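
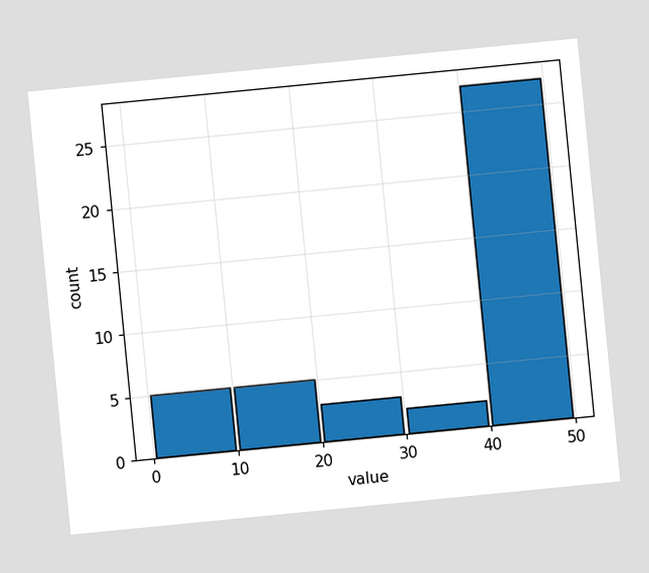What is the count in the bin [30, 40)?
2

The chart is tilted about 6° counter-clockwise. The [30, 40) bin has height 2.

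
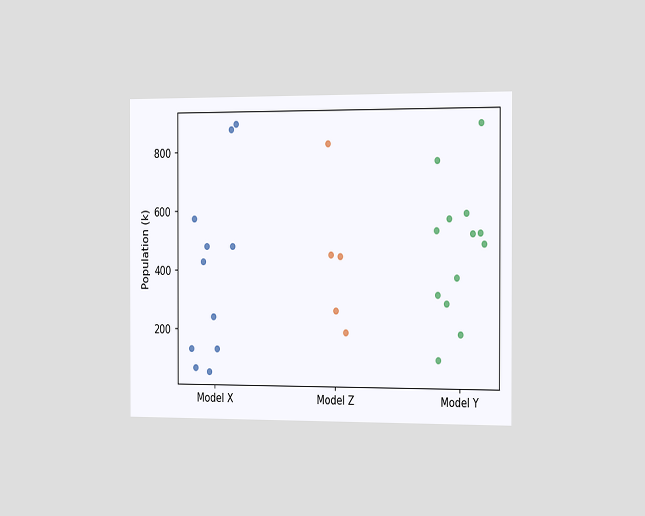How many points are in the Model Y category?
13

The chart is viewed slightly from the right. Counting the markers in the Model Y column gives 13.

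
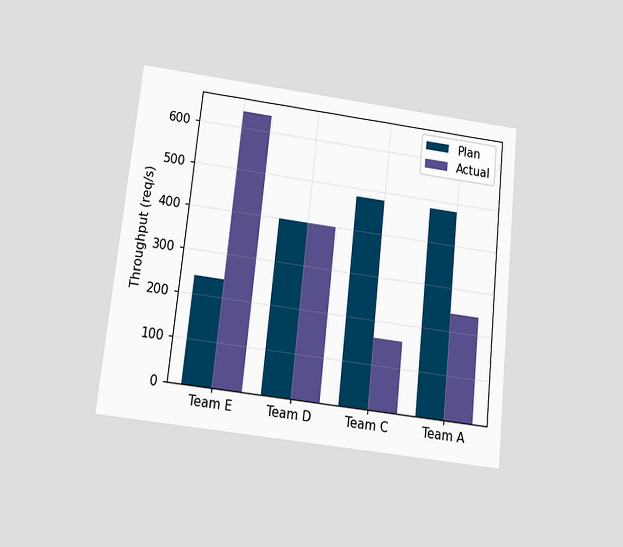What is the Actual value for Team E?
640req/s

The chart is tilted about 6° clockwise and viewed slightly from below. The Actual bar at Team E reaches 640req/s on the y-axis.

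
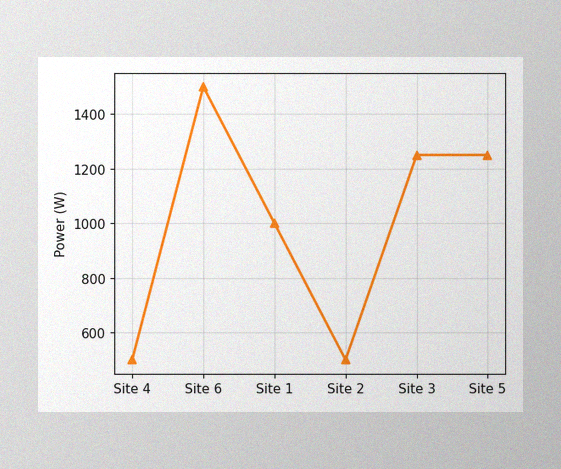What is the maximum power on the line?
1500W

The image has some photo noise and uneven lighting. The highest point is at Site 6, and reading across to the y-axis gives 1500W.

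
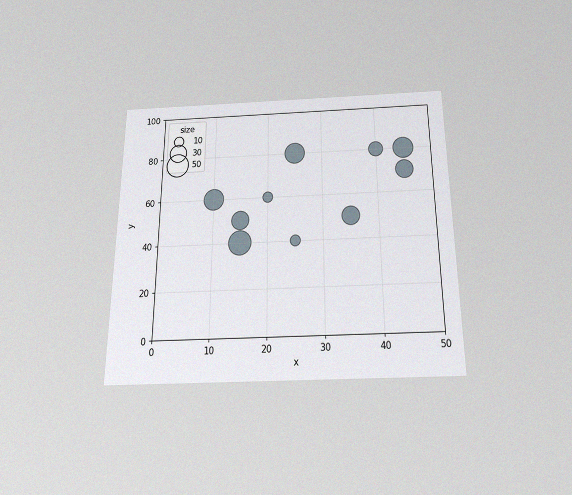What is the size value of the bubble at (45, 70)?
The chart is viewed slightly from below, with some photo noise. Matching the bubble at (45, 70) against the size legend gives 30.

30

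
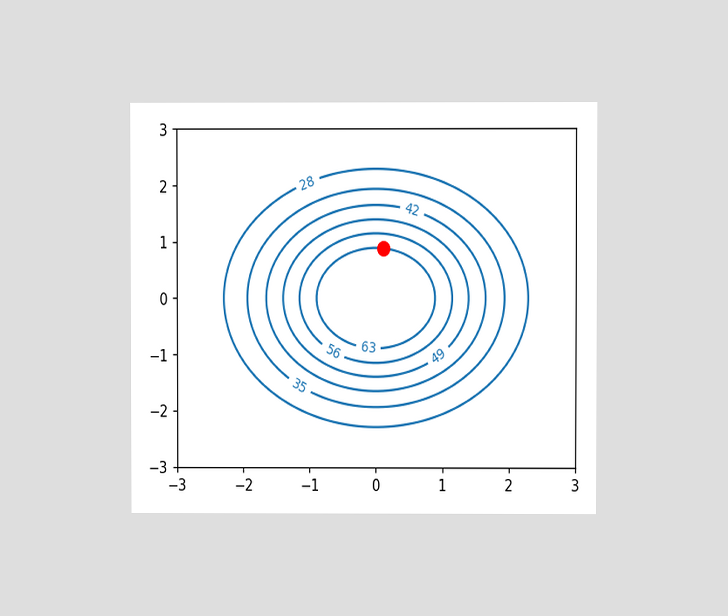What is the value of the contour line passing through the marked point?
63

The chart is viewed at a slight angle. The marked point sits on the contour labelled 63.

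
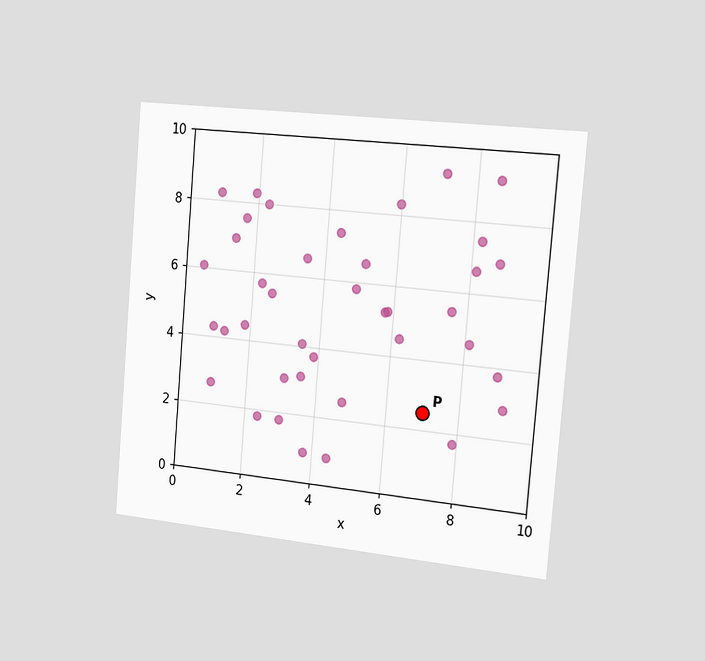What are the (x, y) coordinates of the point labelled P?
(7, 2.5)

The chart is tilted about 5° clockwise and viewed slightly from the right. Following the gridlines from P to each axis, P sits at (7, 2.5).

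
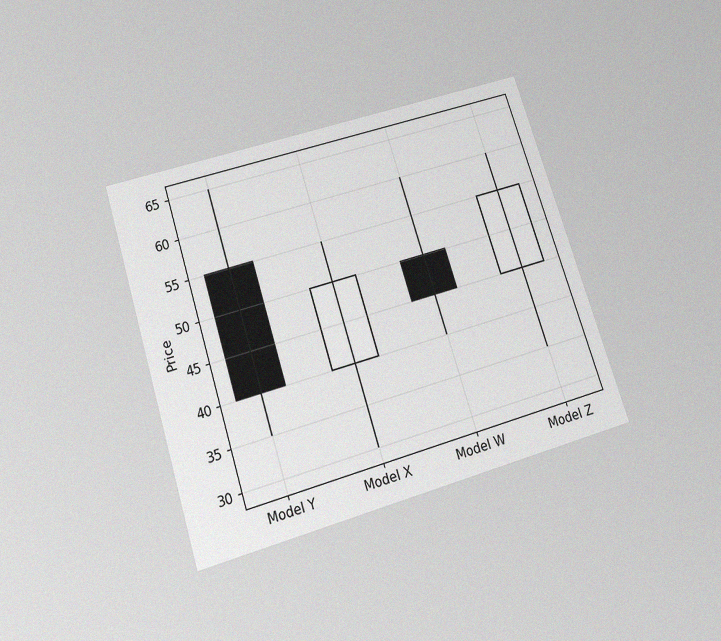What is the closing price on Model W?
45

The chart is tilted about 18° counter-clockwise and viewed slightly from below, with some photo noise. The Model W candle closes at 45.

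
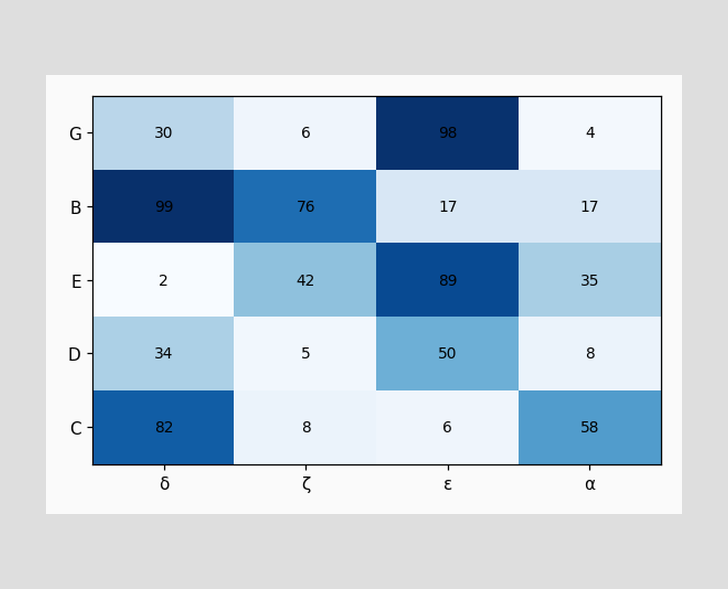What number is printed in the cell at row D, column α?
The (D, α) cell reads 8.

8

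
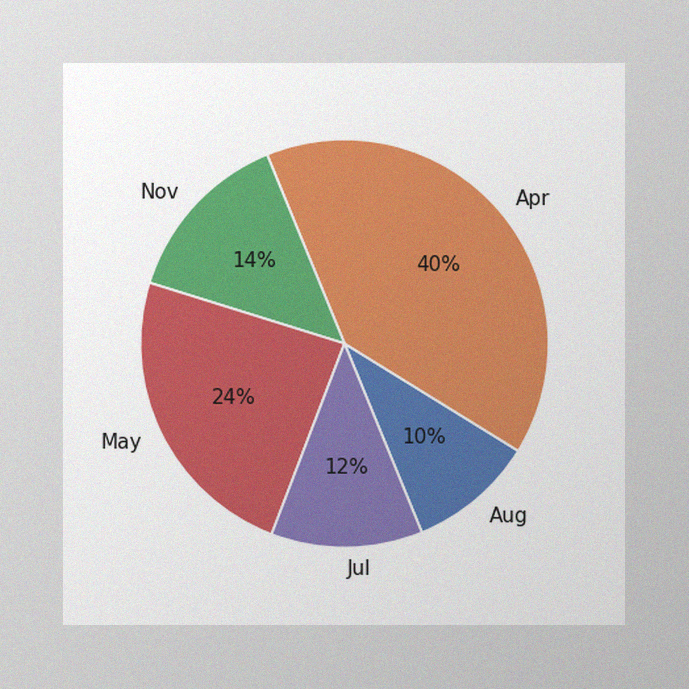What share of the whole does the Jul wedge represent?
12%

The image has some photo noise and uneven lighting. The Jul slice takes up 12% of the pie.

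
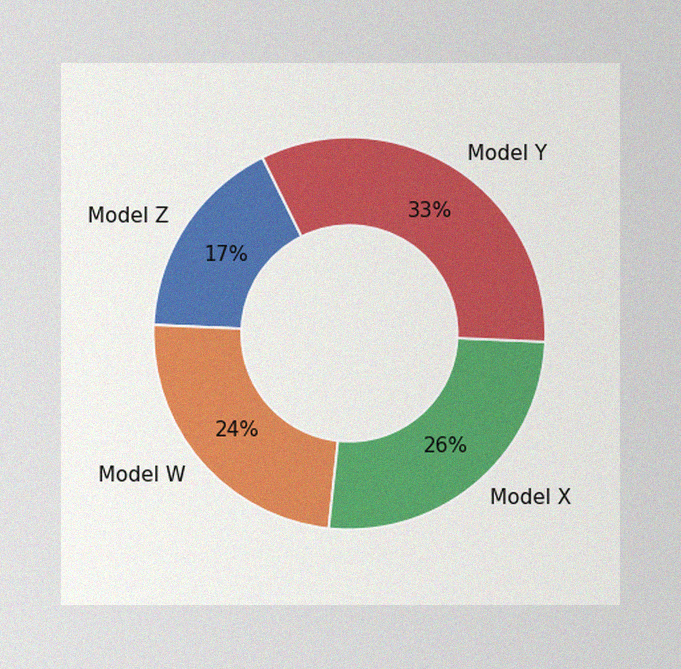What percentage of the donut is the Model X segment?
26%

The image has some photo noise and uneven lighting. The Model X segment takes up 26% of the ring.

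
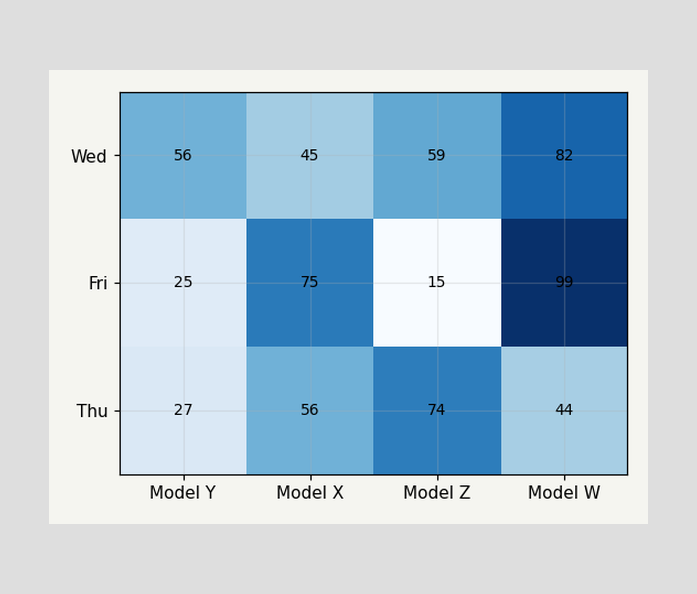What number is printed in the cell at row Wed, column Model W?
The (Wed, Model W) cell reads 82.

82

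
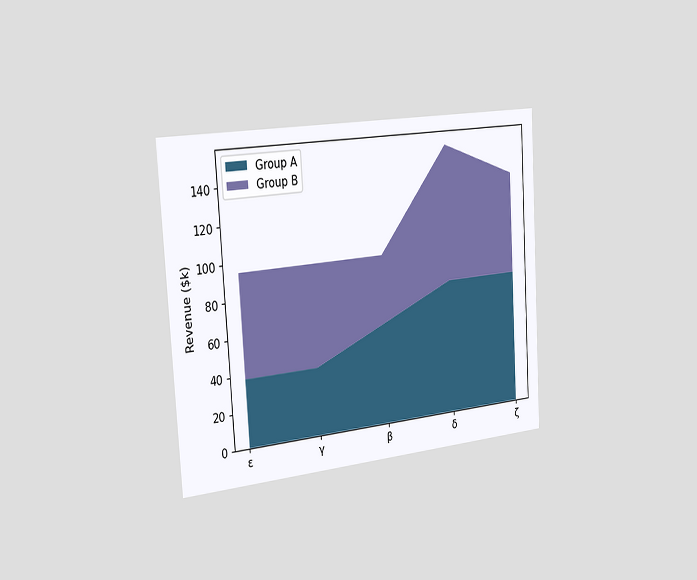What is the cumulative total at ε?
The chart is tilted about 3° counter-clockwise and viewed slightly from the left. The stacked total at ε reaches $95k.

$95k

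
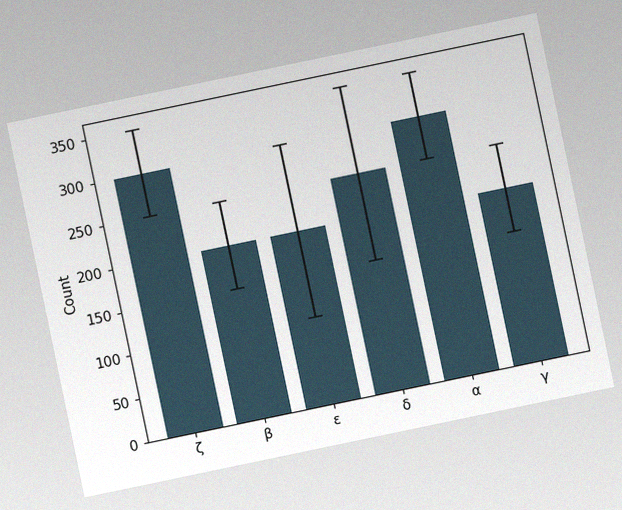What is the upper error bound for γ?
250

The chart is tilted about 12° counter-clockwise, with some photo noise. The γ bar's upper whisker reaches 250.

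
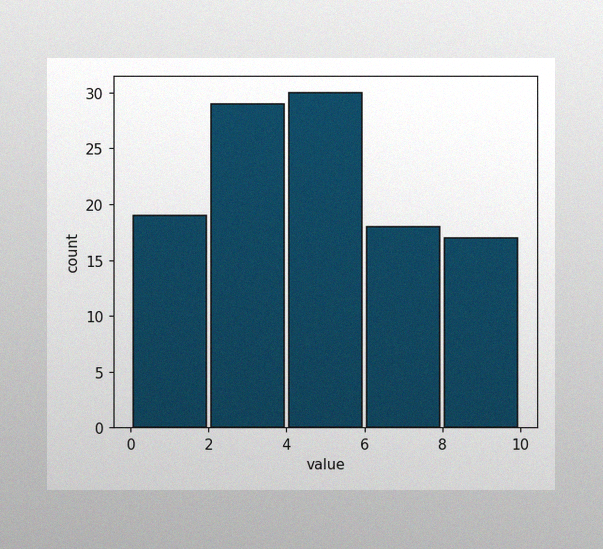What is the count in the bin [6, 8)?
18

The image has some photo noise and uneven lighting. The [6, 8) bin has height 18.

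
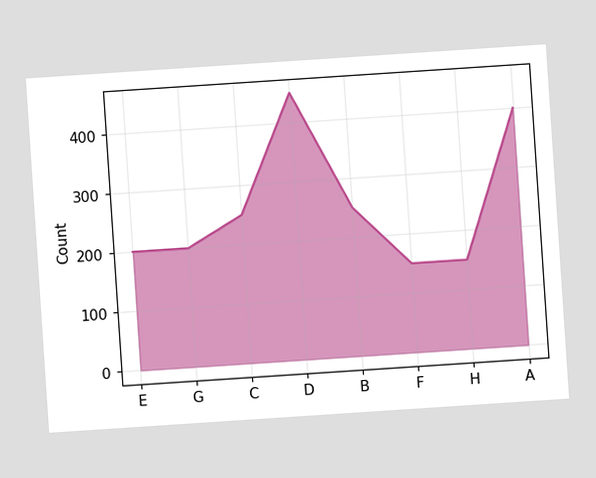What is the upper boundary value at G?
The chart is tilted about 4° counter-clockwise. At G the upper boundary is at 200.

200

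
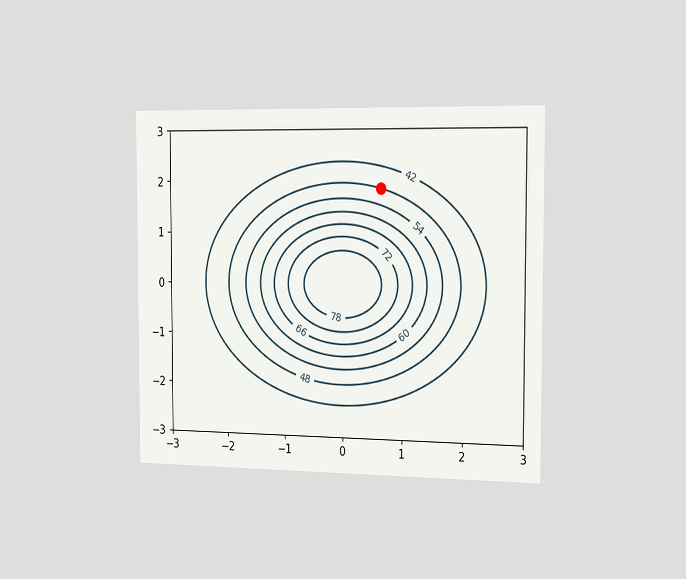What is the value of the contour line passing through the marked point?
48

The chart is viewed slightly from the right. The marked point sits on the contour labelled 48.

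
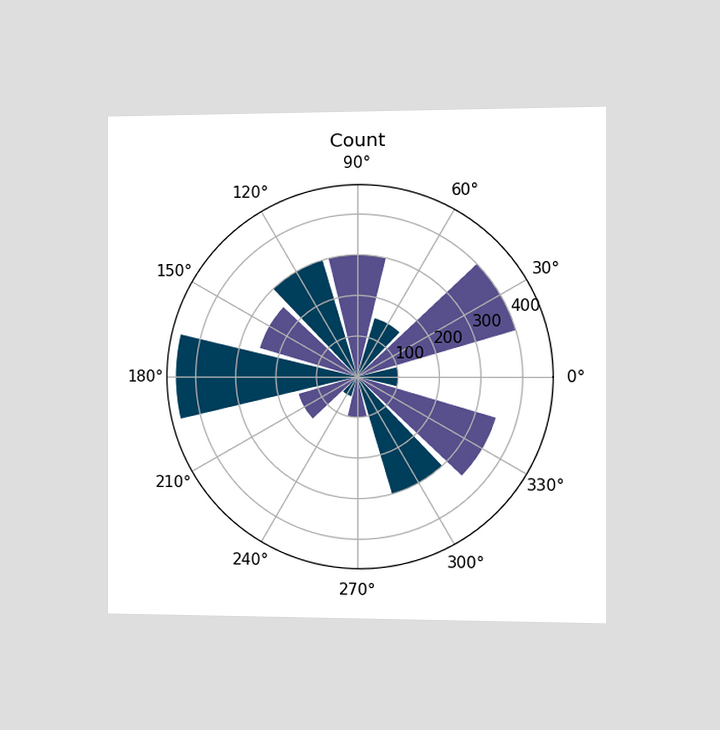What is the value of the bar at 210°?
150

The chart is viewed slightly from the right. The bar at 210° reaches 150 on the radial axis.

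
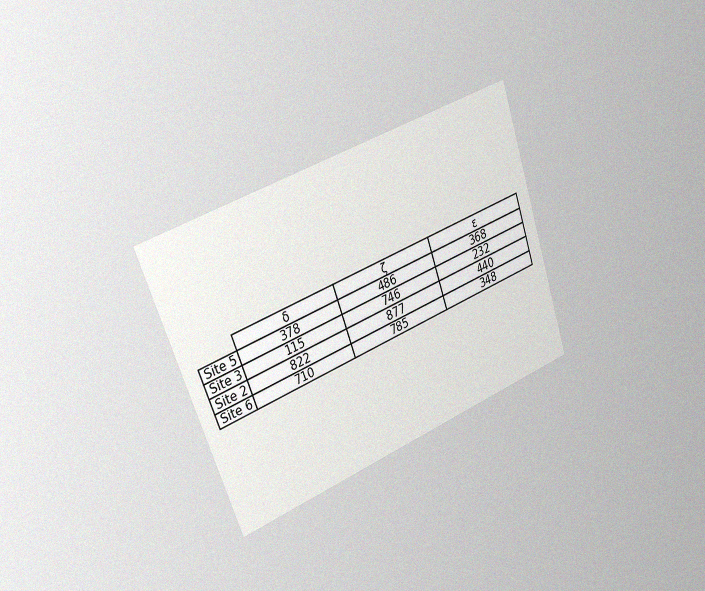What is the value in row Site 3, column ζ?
The chart is tilted about 20° counter-clockwise and viewed slightly from the left, with some photo noise. The (Site 3, ζ) cell reads 746.

746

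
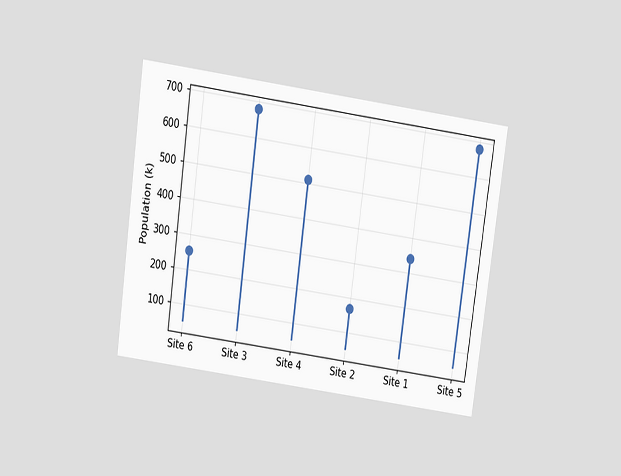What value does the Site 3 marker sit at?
The chart is tilted about 8° clockwise and viewed slightly from above. The Site 3 marker sits at 680k.

680k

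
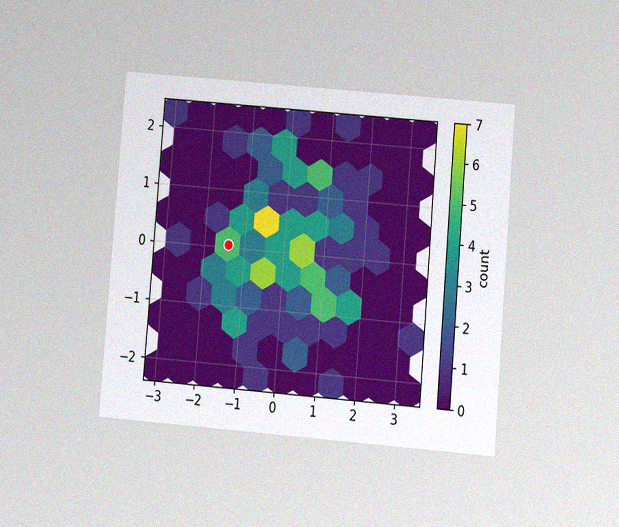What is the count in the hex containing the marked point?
The chart is tilted about 5° clockwise and viewed at a slight angle, with some photo noise. The marked hex reads 5 on the colorbar.

5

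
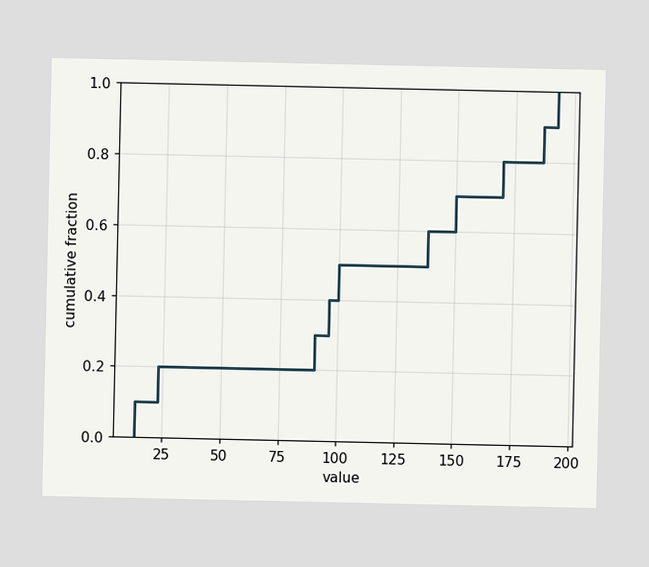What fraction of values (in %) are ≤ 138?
60%

At x=138 the ECDF step is at 60%.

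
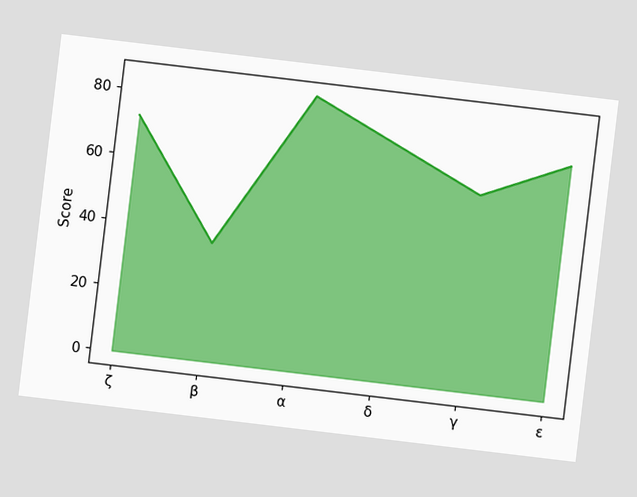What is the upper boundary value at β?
The chart is tilted about 7° clockwise. At β the upper boundary is at 36.

36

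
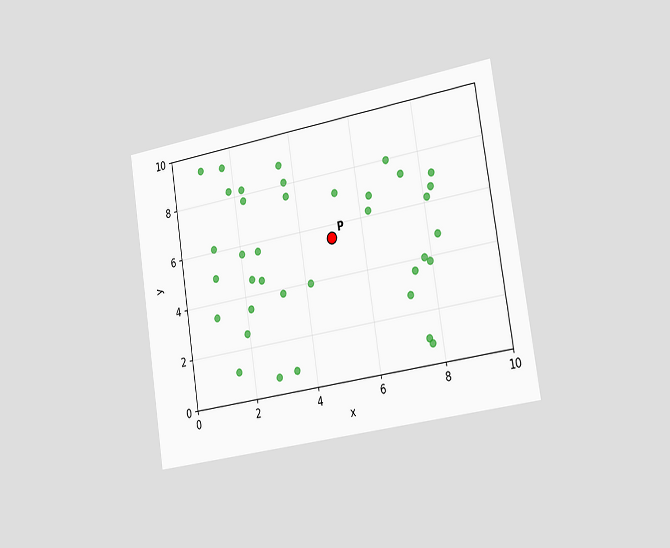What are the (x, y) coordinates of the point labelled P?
(5, 5.5)

The chart is tilted about 9° counter-clockwise and viewed slightly from the right. Following the gridlines from P to each axis, P sits at (5, 5.5).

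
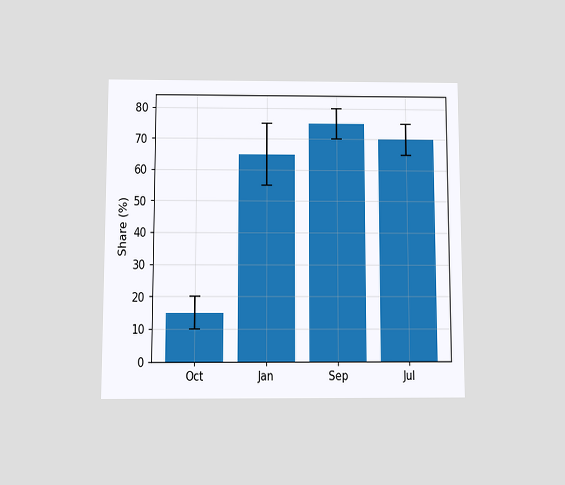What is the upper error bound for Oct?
The chart is viewed slightly from below. The Oct bar's upper whisker reaches 20%.

20%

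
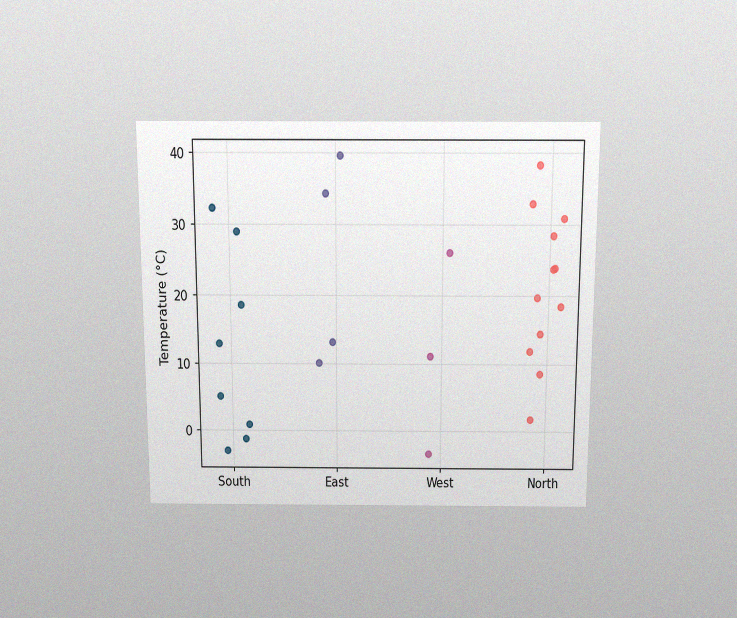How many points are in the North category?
The chart is viewed slightly from above, with some photo noise. Counting the markers in the North column gives 12.

12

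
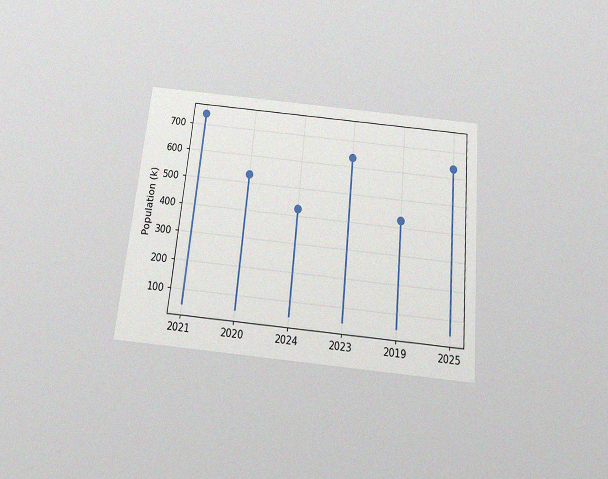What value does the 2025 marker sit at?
636k

The chart is tilted about 5° clockwise and viewed slightly from below, with some photo noise. The 2025 marker sits at 636k.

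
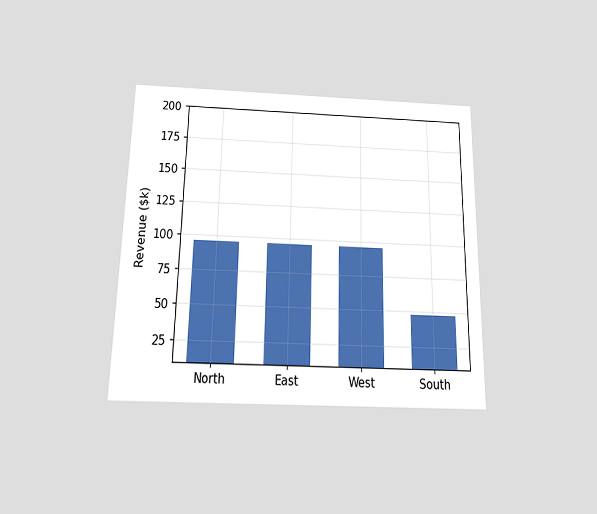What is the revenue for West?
$96k

The chart is viewed slightly from below. Reading along the chart's y-axis, the West bar reaches $96k.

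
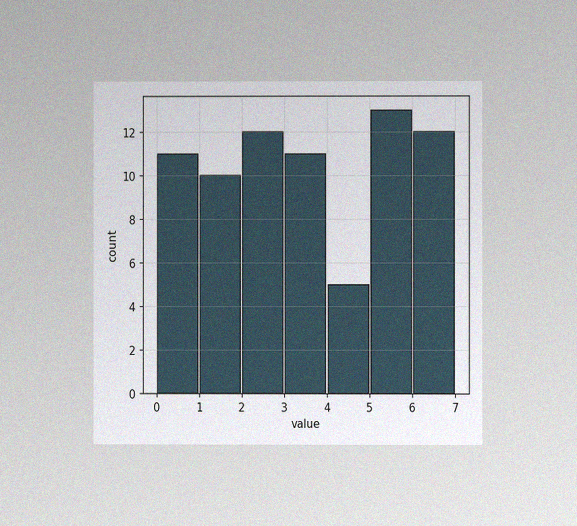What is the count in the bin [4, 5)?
The chart is viewed at a slight angle, with some photo noise. The [4, 5) bin has height 5.

5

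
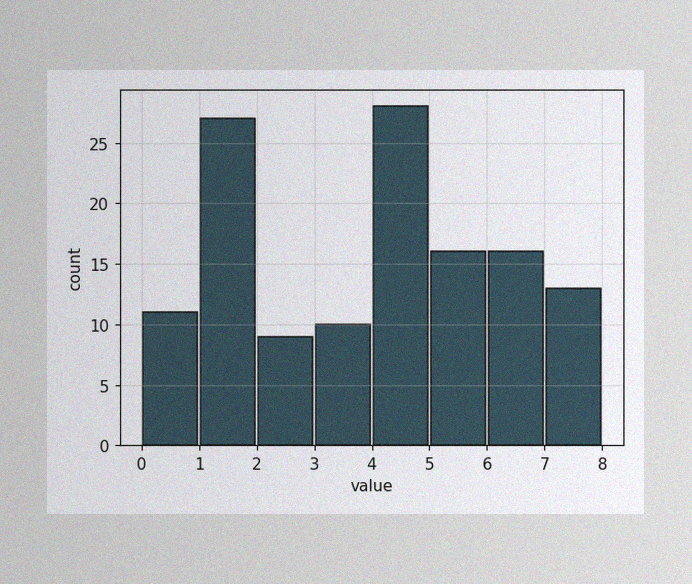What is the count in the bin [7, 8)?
13

The image has some photo noise and uneven lighting. The [7, 8) bin has height 13.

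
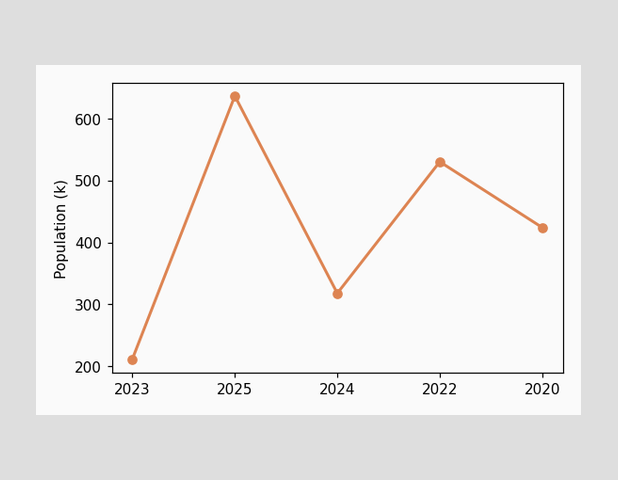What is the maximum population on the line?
636k

The highest point is at 2025, and reading across to the y-axis gives 636k.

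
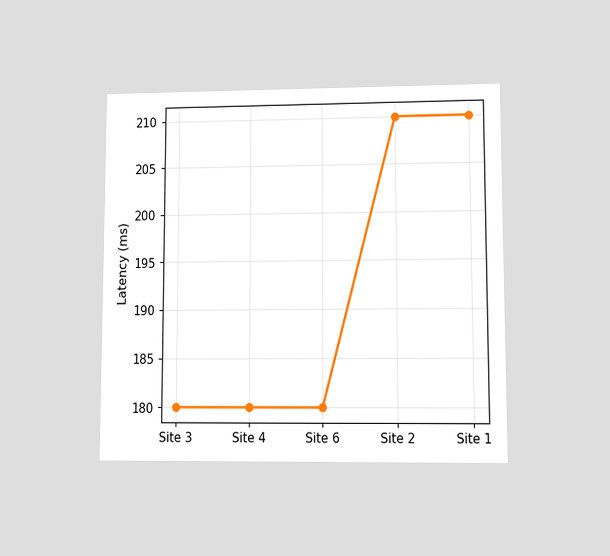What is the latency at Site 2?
210ms

The chart is viewed at a slight angle. At Site 2, the line is at 210ms.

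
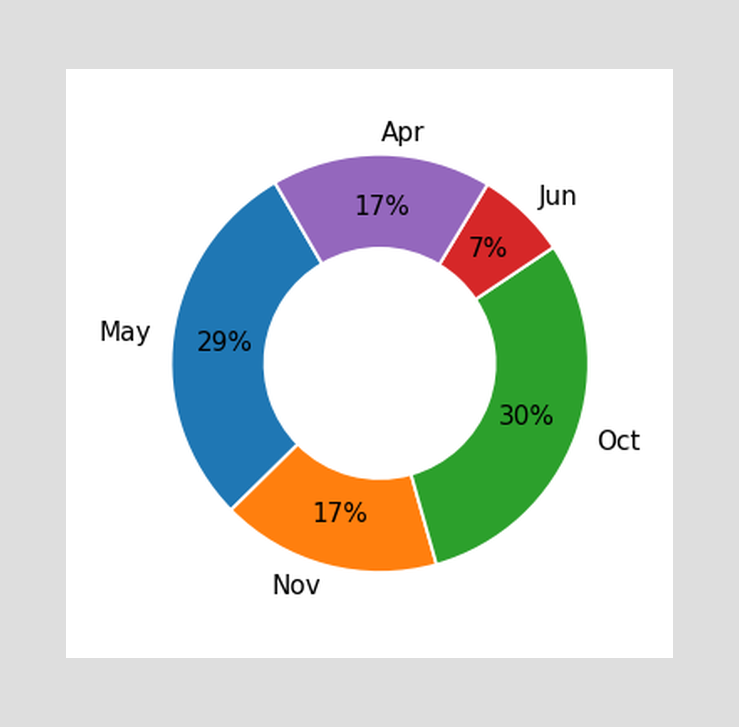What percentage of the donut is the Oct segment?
The Oct segment takes up 30% of the ring.

30%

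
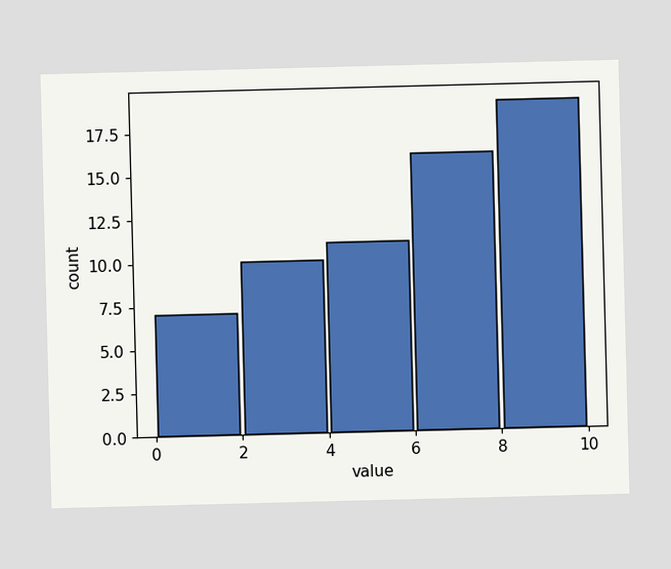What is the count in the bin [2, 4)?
10

The [2, 4) bin has height 10.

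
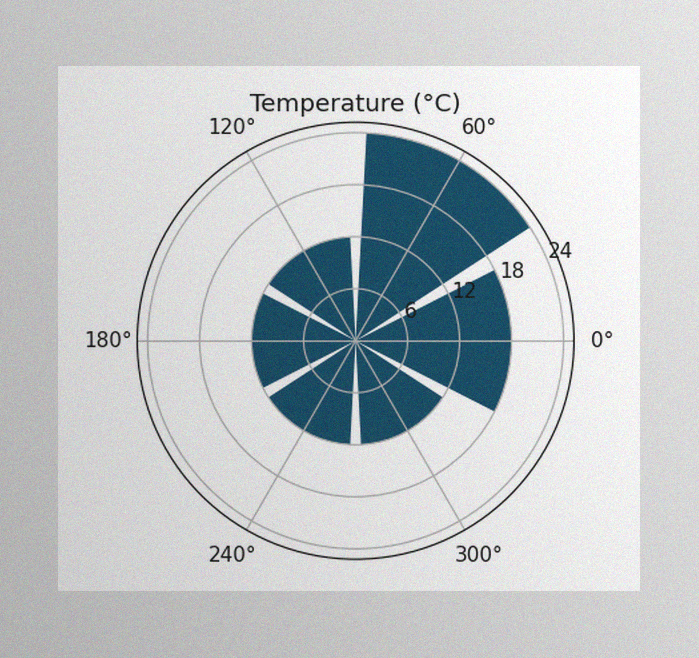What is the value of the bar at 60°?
The image has some photo noise and uneven lighting. The bar at 60° reaches 24°C on the radial axis.

24°C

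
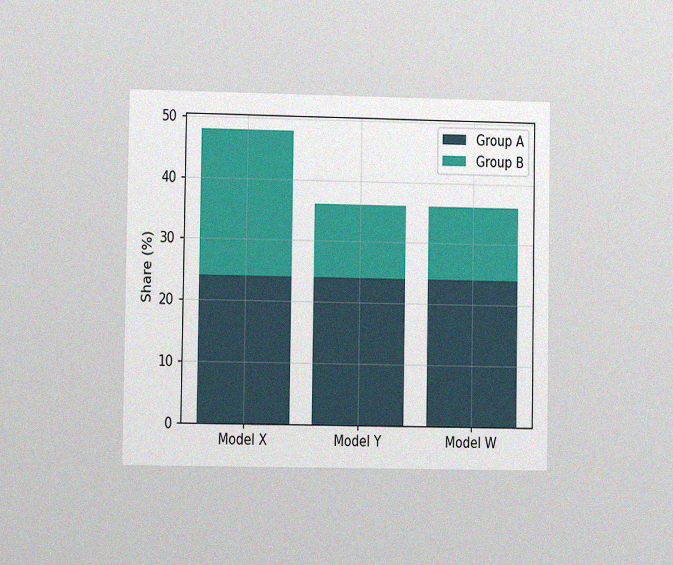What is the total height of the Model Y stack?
36%

The chart is viewed at a slight angle, with some photo noise. The Model Y stack's top reaches 36% on the y-axis.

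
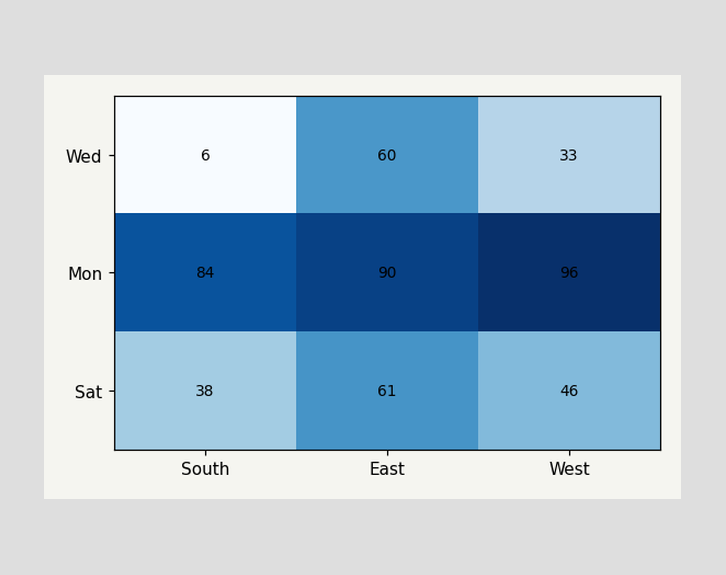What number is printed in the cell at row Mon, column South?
The (Mon, South) cell reads 84.

84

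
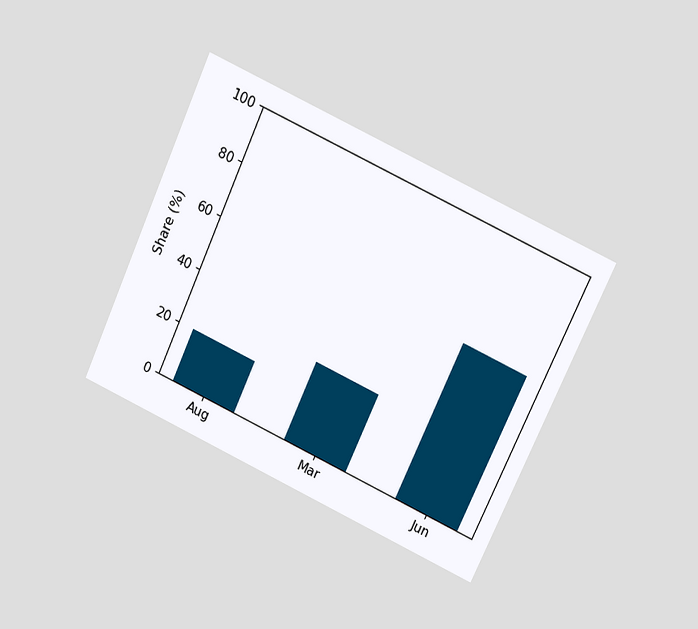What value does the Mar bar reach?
30%

The chart is tilted about 25° clockwise and viewed at a slight angle. Reading along the chart's y-axis, the Mar bar reaches 30%.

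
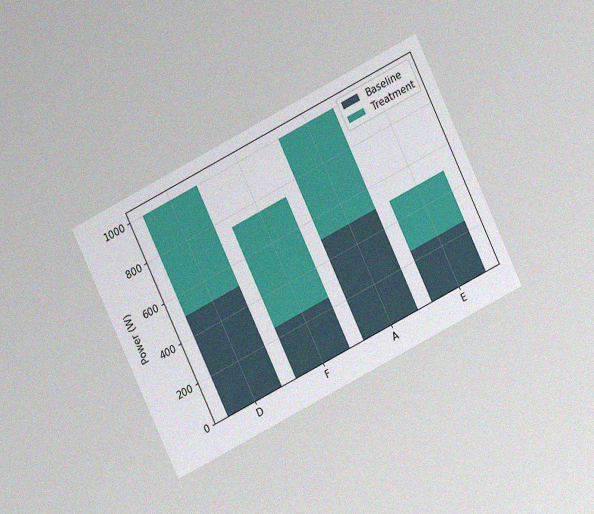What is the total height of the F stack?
The chart is tilted about 26° counter-clockwise and viewed at a slight angle, with some photo noise. The F stack's top reaches 750W on the y-axis.

750W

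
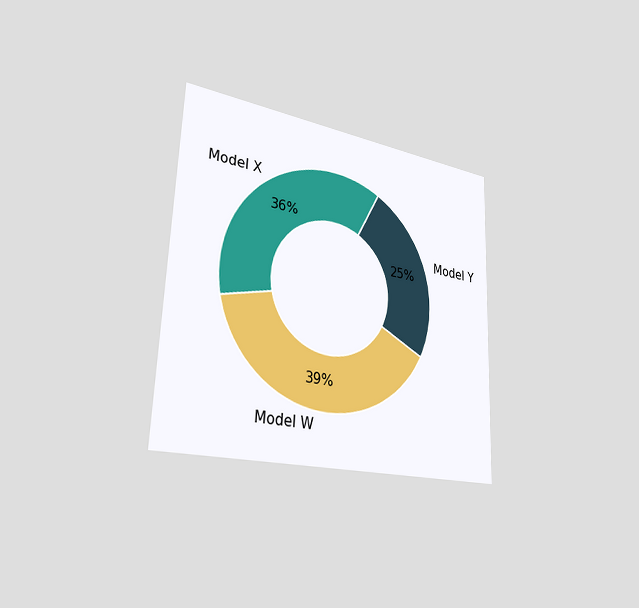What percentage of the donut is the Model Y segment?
25%

The chart is tilted about 2° clockwise and viewed slightly from the left. The Model Y segment takes up 25% of the ring.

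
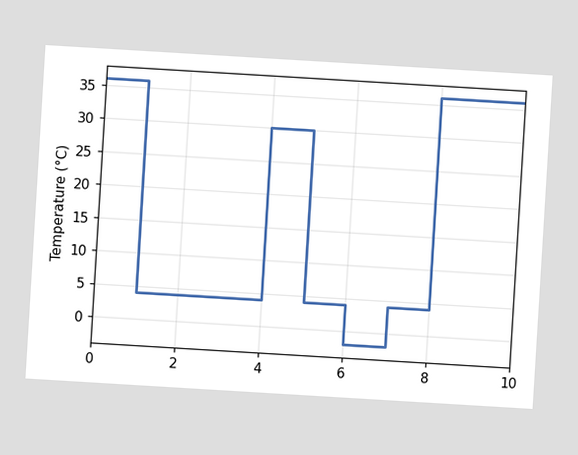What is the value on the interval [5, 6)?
4°C

The chart is tilted about 3° clockwise. On [5, 6) the step sits at 4°C.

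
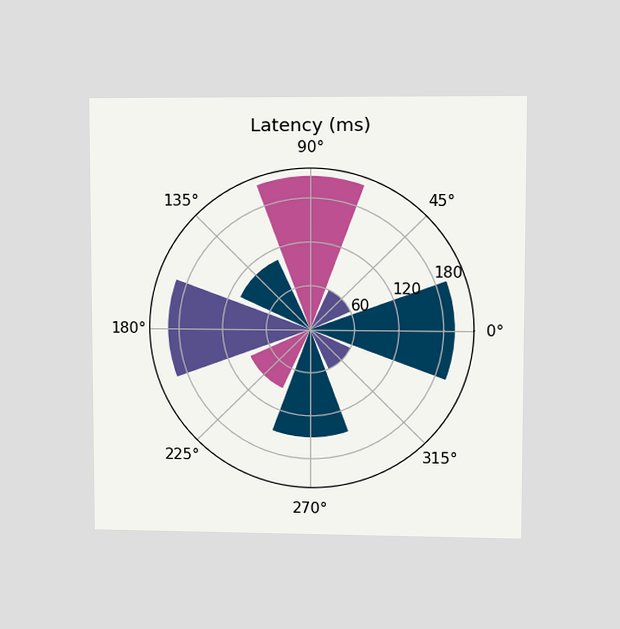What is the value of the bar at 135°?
105ms

The chart is viewed at a slight angle. The bar at 135° reaches 105ms on the radial axis.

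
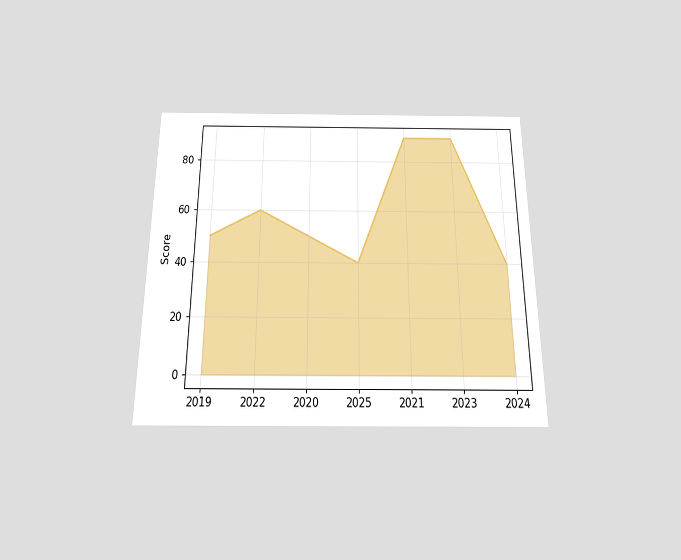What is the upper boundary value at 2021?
90

The chart is viewed slightly from below. At 2021 the upper boundary is at 90.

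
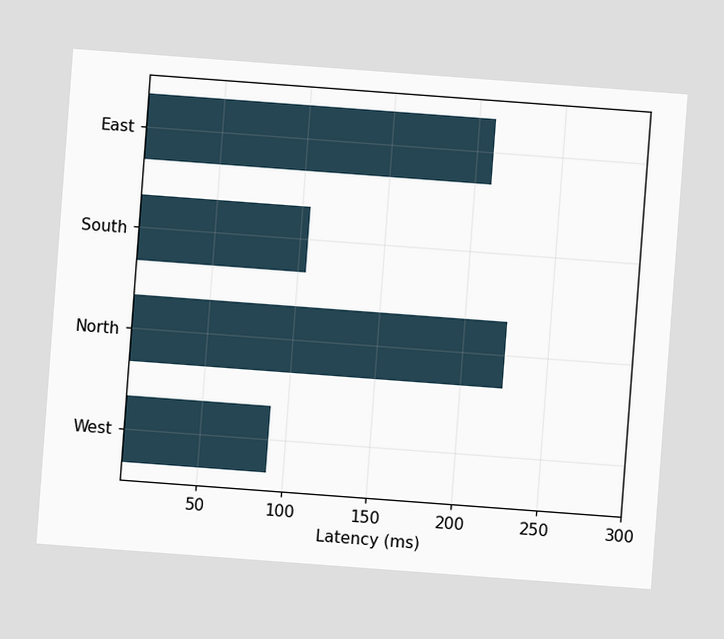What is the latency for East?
The chart is tilted about 4° clockwise. Reading along the chart's x-axis, the East bar reaches 210ms.

210ms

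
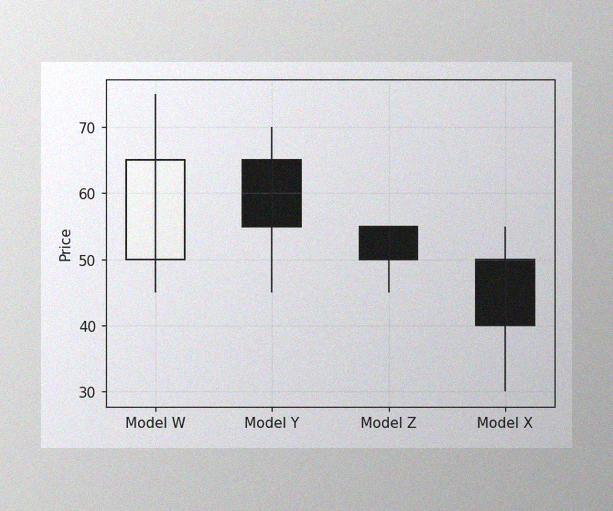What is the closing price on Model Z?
50

The image has some photo noise and uneven lighting. The Model Z candle closes at 50.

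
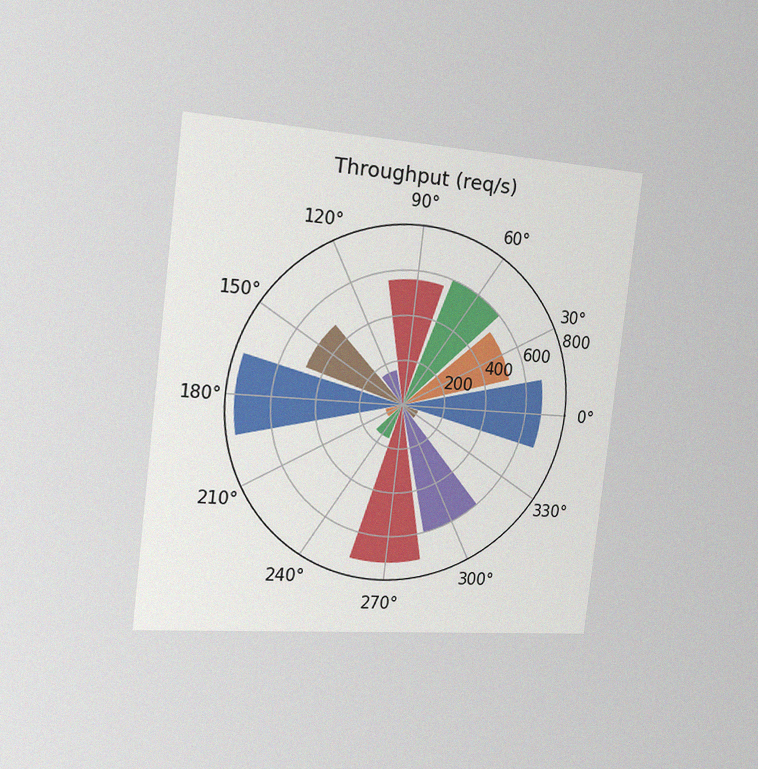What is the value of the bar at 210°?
80req/s

The chart is tilted about 7° clockwise and viewed slightly from the left, with some photo noise. The bar at 210° reaches 80req/s on the radial axis.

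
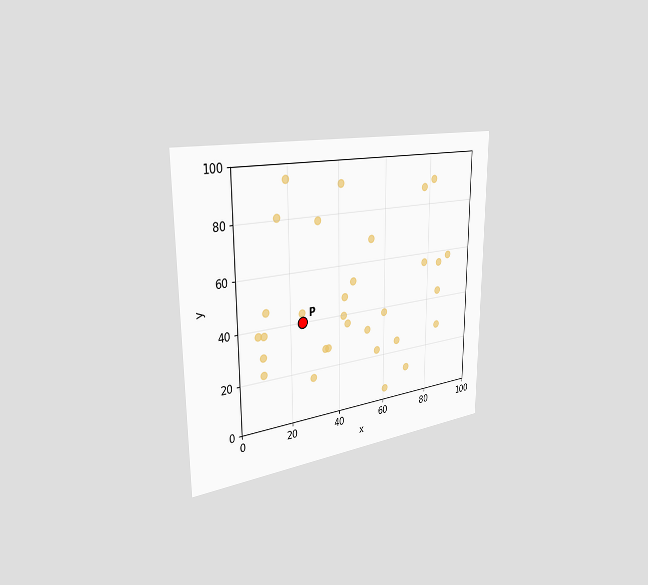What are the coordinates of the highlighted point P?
(25, 40)

The chart is viewed slightly from the left. Following the gridlines from P to each axis, P sits at (25, 40).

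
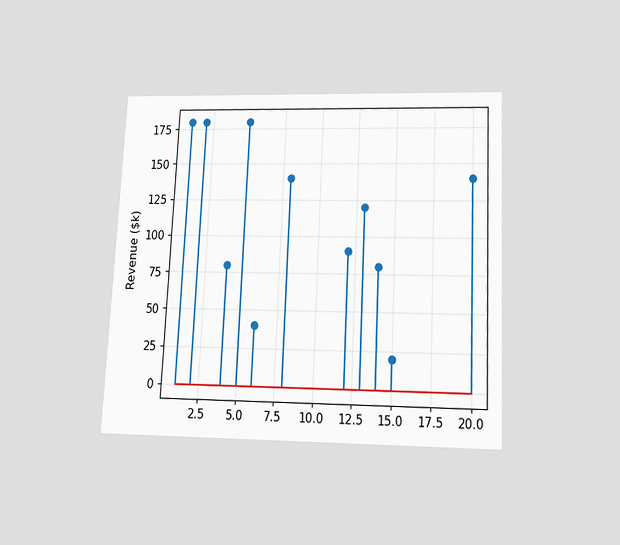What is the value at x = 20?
The chart is tilted about 3° clockwise and viewed slightly from below. The stem at x=20 reaches $140k.

$140k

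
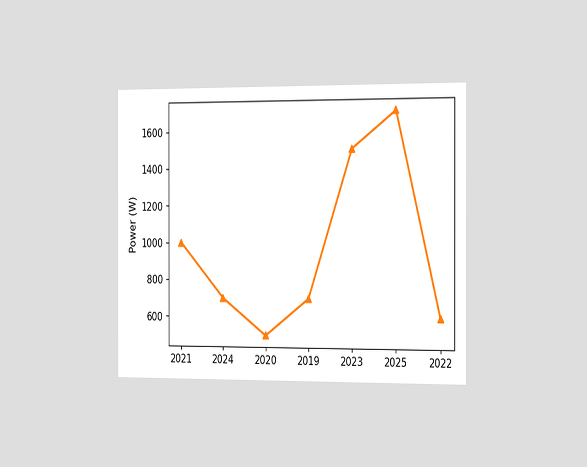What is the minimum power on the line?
The chart is viewed slightly from the right. The lowest point is at 2020, and reading across to the y-axis gives 500W.

500W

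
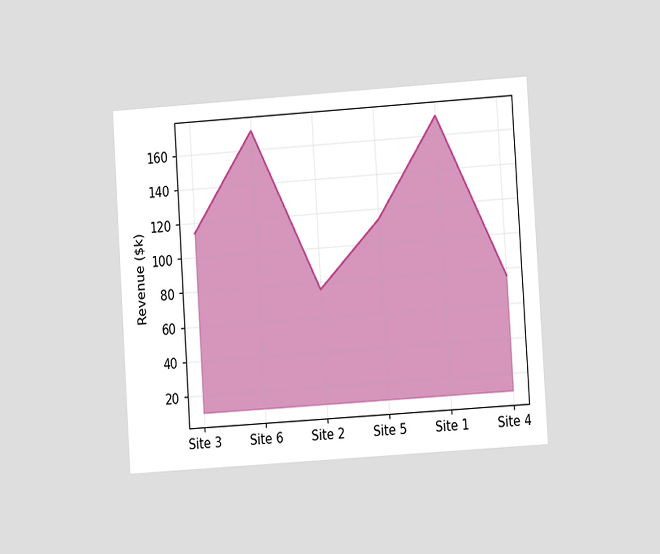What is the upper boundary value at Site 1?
$171k

The chart is tilted about 4° counter-clockwise and viewed at a slight angle. At Site 1 the upper boundary is at $171k.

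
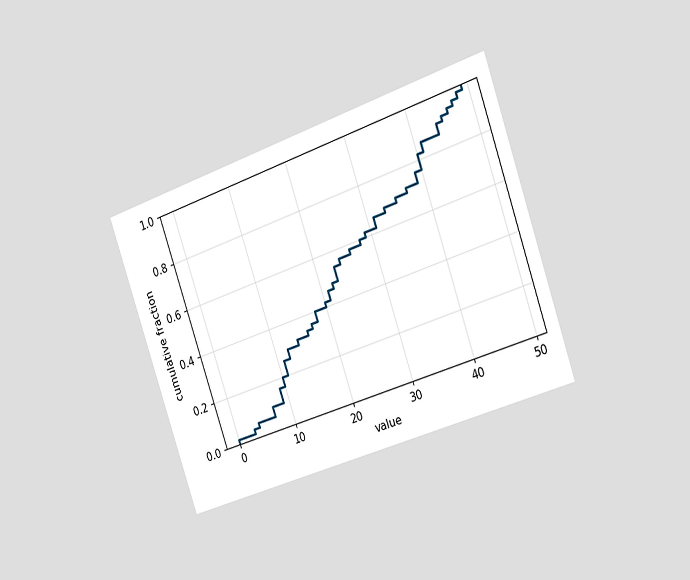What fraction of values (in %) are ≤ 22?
48%

The chart is tilted about 19° counter-clockwise and viewed slightly from the right. At x=22 the ECDF step is at 48%.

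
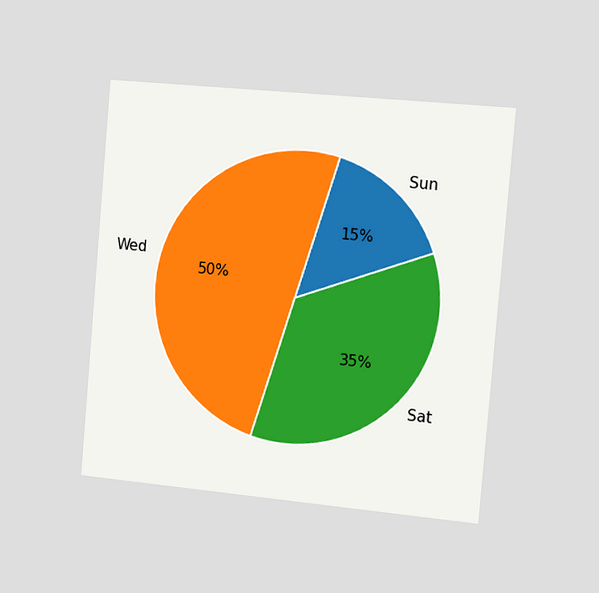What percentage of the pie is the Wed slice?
50%

The chart is tilted about 5° clockwise and viewed slightly from the right. The Wed slice takes up 50% of the pie.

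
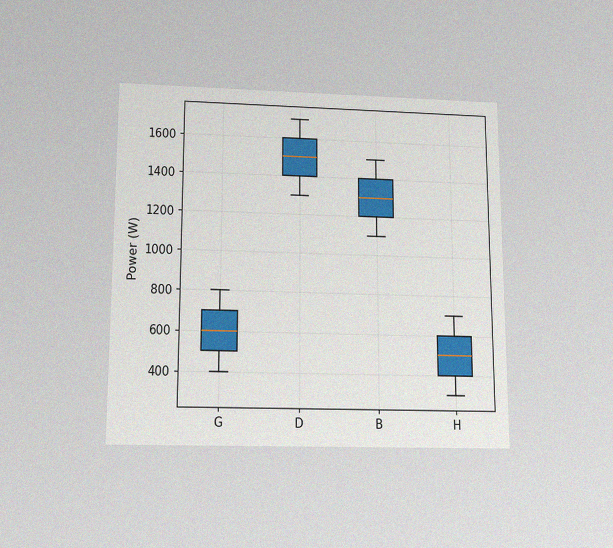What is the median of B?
The chart is viewed slightly from below, with some photo noise. The median line in the B box sits at 1300W.

1300W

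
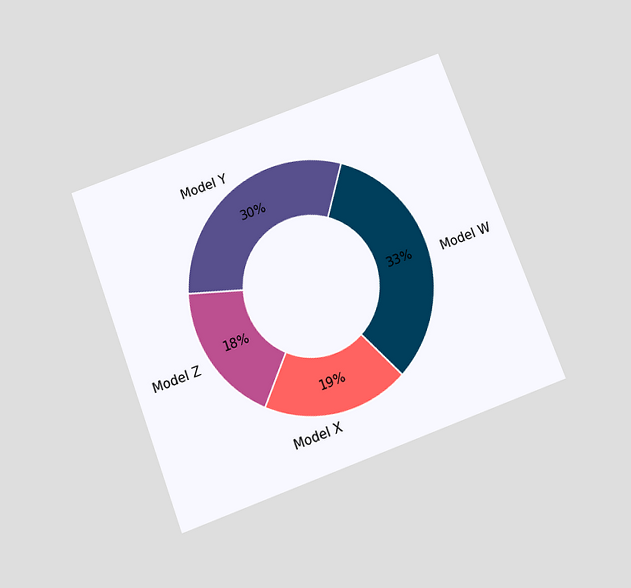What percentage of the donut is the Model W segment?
33%

The chart is tilted about 21° counter-clockwise and viewed slightly from below. The Model W segment takes up 33% of the ring.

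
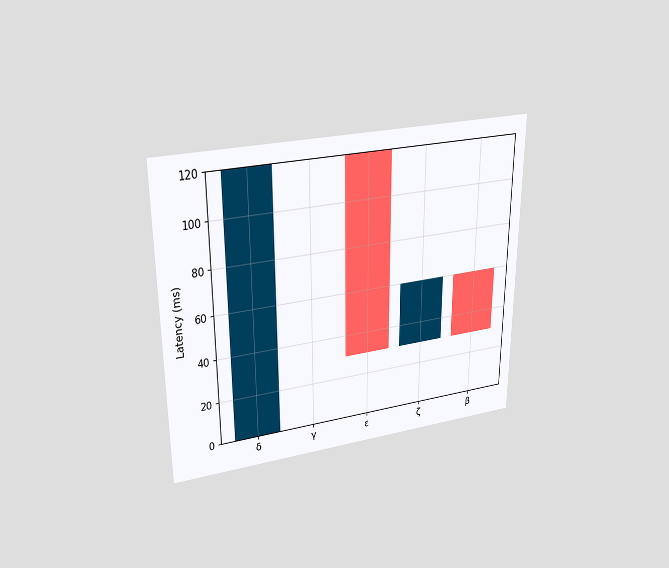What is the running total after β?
30ms

The chart is viewed slightly from above. After β the running total reaches 30ms.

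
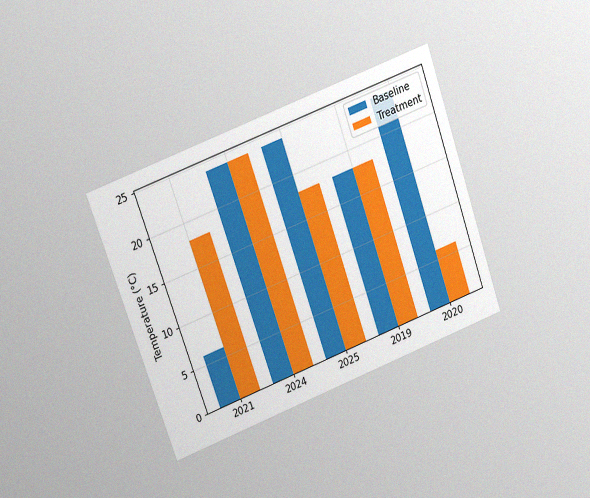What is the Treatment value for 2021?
18°C

The chart is tilted about 20° counter-clockwise and viewed at a slight angle, with some photo noise. The Treatment bar at 2021 reaches 18°C on the y-axis.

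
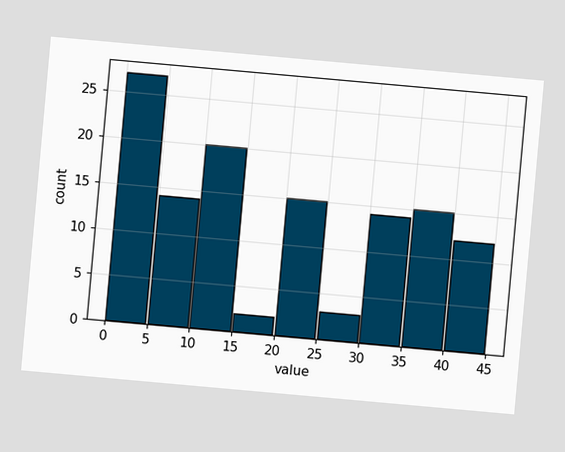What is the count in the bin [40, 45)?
12

The chart is tilted about 5° clockwise. The [40, 45) bin has height 12.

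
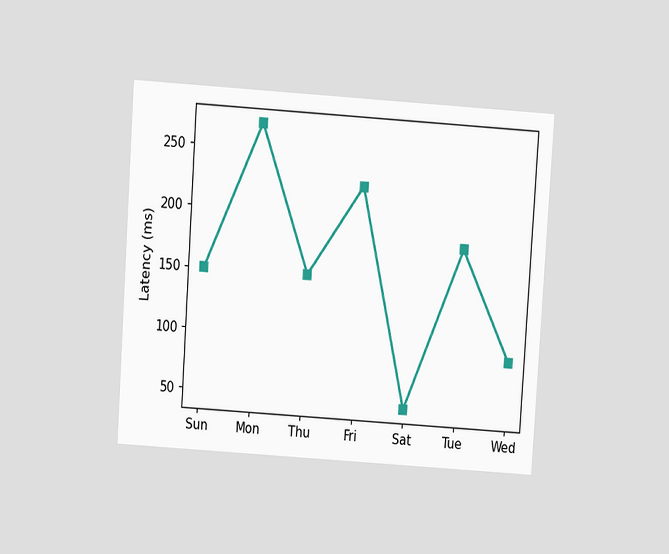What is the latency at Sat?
45ms

The chart is tilted about 4° clockwise and viewed slightly from above. At Sat, the line is at 45ms.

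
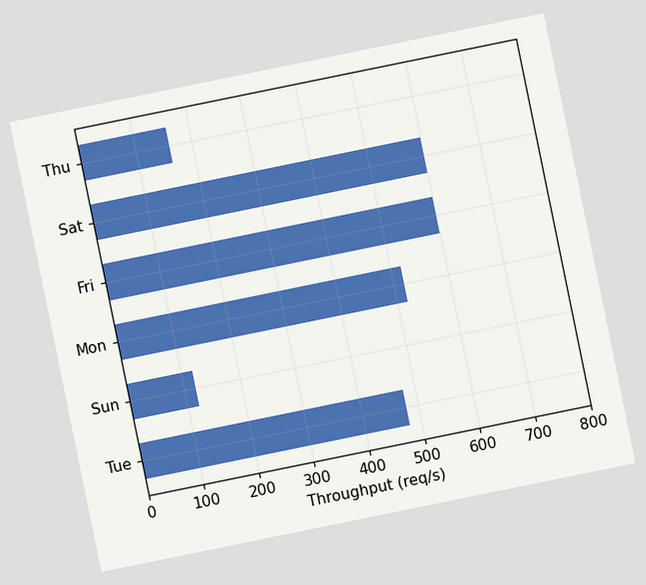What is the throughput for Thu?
The chart is tilted about 12° counter-clockwise. Reading along the chart's x-axis, the Thu bar reaches 160req/s.

160req/s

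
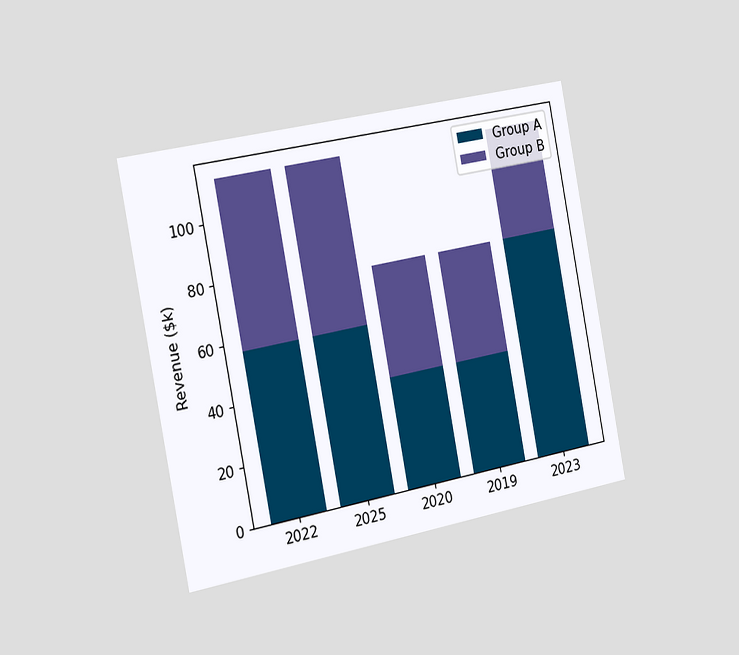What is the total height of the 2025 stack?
$114k

The chart is tilted about 11° counter-clockwise and viewed slightly from the left. The 2025 stack's top reaches $114k on the y-axis.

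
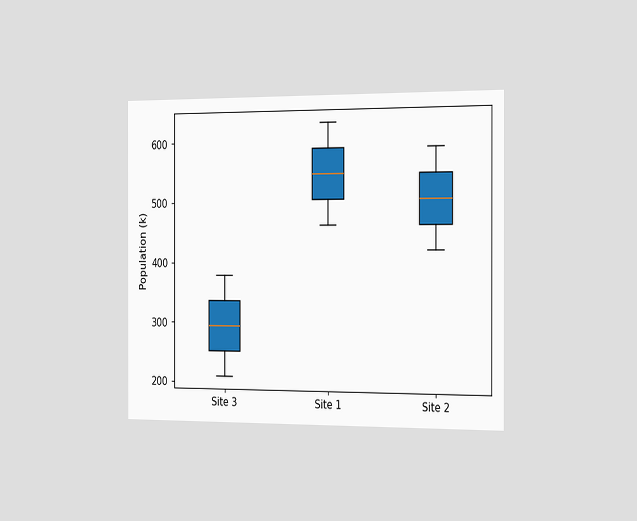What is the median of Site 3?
The chart is viewed slightly from the right. The median line in the Site 3 box sits at 294k.

294k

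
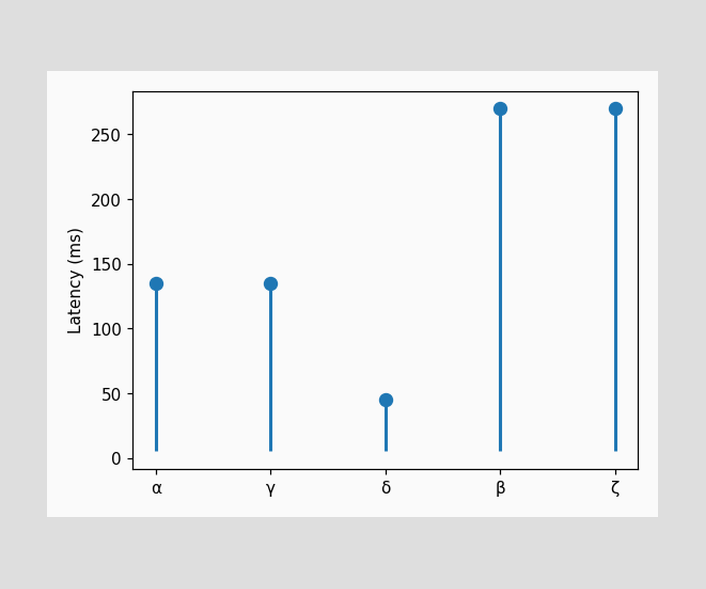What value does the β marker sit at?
The β marker sits at 270ms.

270ms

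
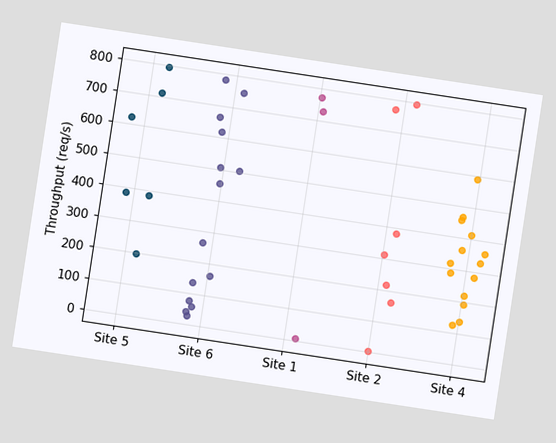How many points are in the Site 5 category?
6

The chart is tilted about 9° clockwise. Counting the markers in the Site 5 column gives 6.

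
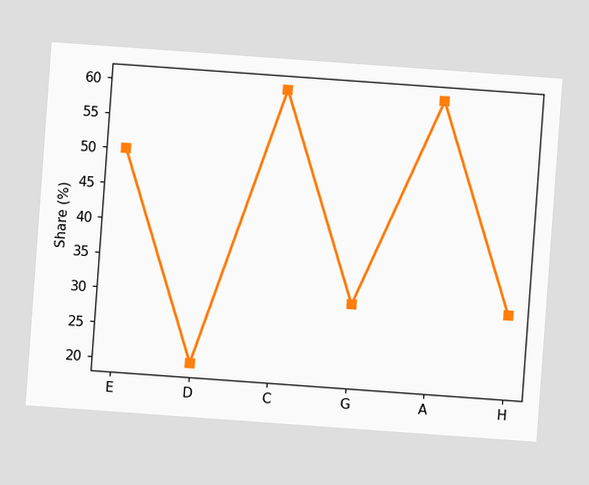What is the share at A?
60%

The chart is tilted about 4° clockwise. At A, the line is at 60%.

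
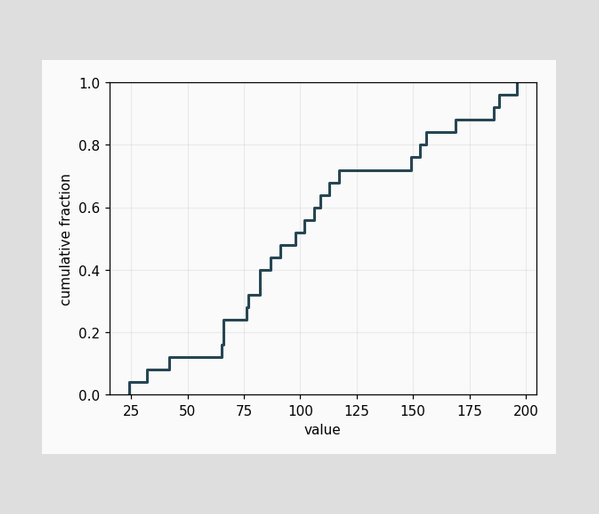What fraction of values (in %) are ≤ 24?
At x=24 the ECDF step is at 4%.

4%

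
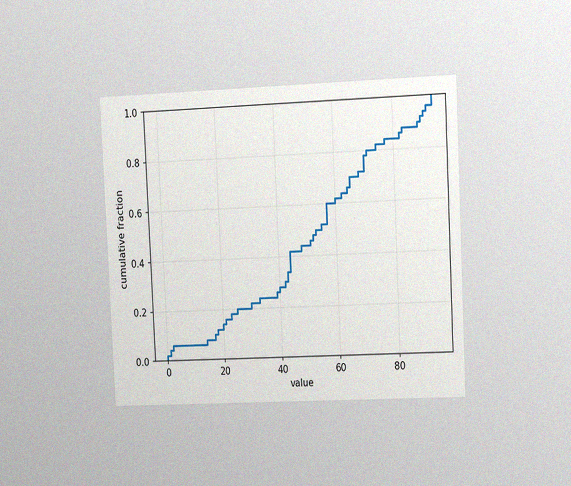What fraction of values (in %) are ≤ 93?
The chart is tilted about 3° counter-clockwise and viewed slightly from the right, with some photo noise. At x=93 the ECDF step is at 100%.

100%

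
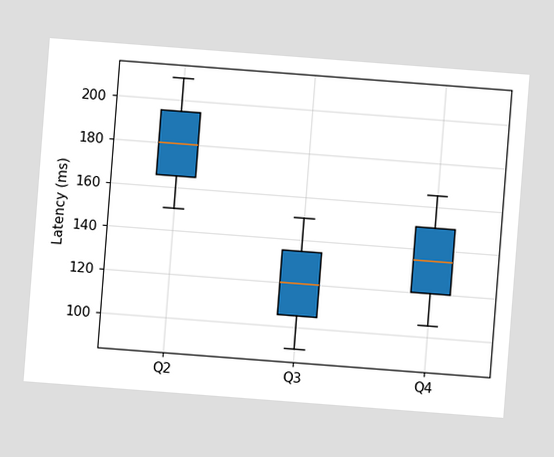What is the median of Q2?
180ms

The chart is tilted about 4° clockwise. The median line in the Q2 box sits at 180ms.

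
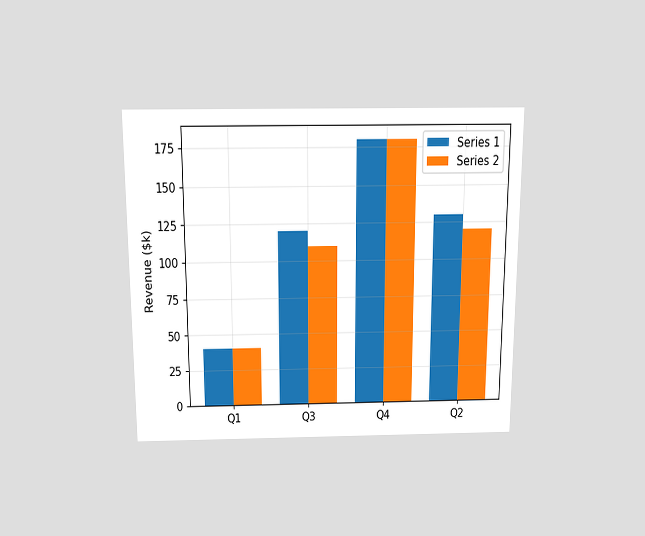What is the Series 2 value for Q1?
The chart is viewed slightly from above. The Series 2 bar at Q1 reaches $40k on the y-axis.

$40k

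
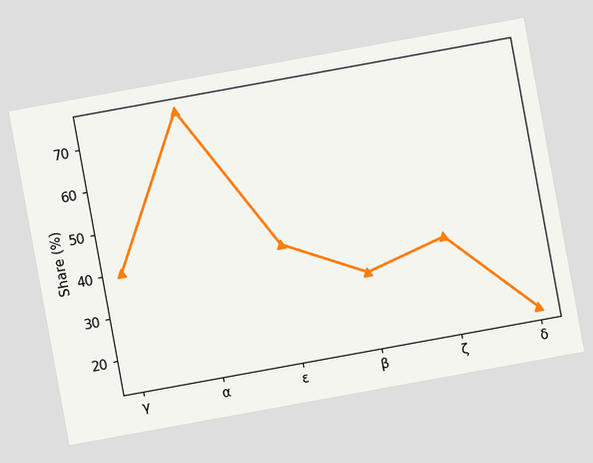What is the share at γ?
The chart is tilted about 10° counter-clockwise. At γ, the line is at 40%.

40%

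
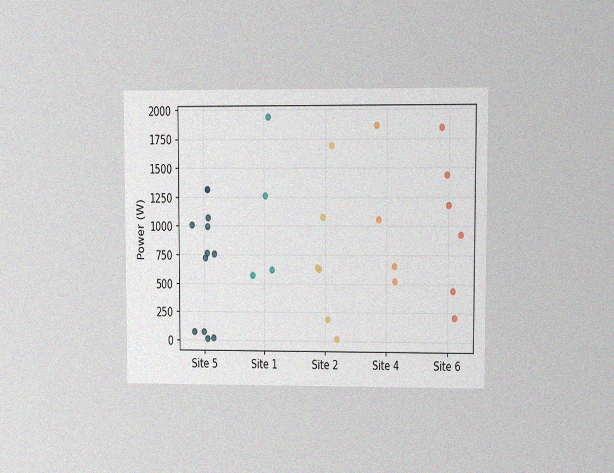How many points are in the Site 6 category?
The chart is viewed at a slight angle, with some photo noise. Counting the markers in the Site 6 column gives 6.

6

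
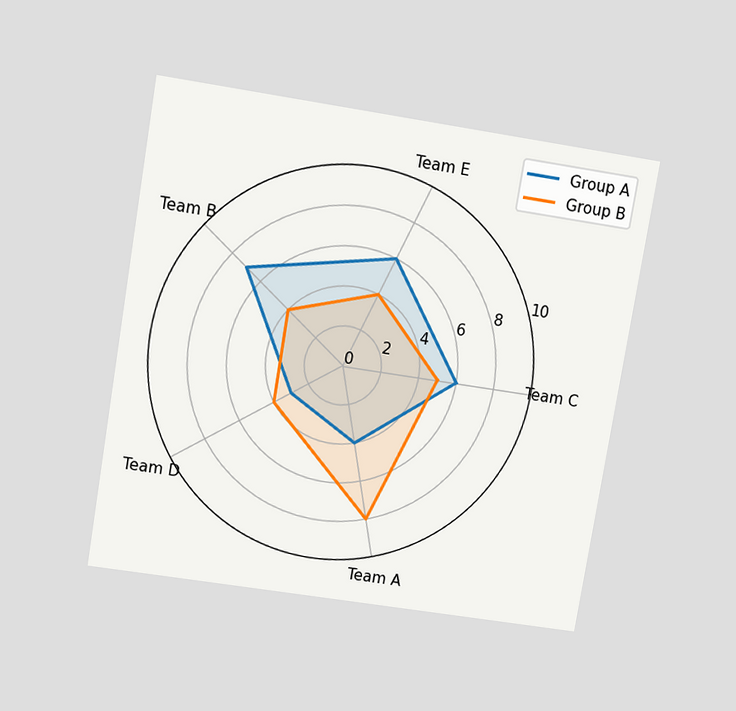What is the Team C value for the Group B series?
5

The chart is tilted about 9° clockwise and viewed slightly from above. On the Team C axis, Group B reaches 5.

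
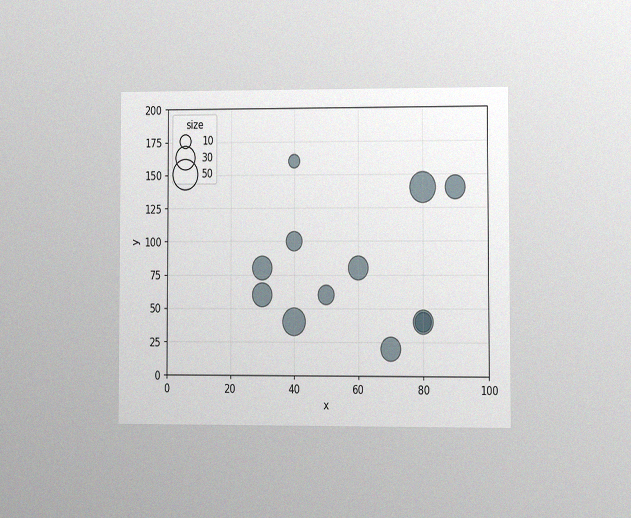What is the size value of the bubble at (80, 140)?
50

The chart is viewed at a slight angle, with some photo noise. Matching the bubble at (80, 140) against the size legend gives 50.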